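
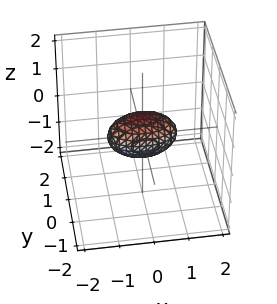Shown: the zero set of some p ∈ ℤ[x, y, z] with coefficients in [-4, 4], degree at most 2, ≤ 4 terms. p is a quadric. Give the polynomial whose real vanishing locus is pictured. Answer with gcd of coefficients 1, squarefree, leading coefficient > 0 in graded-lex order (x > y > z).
x^2 + 3*y^2 + 2*z^2 - 1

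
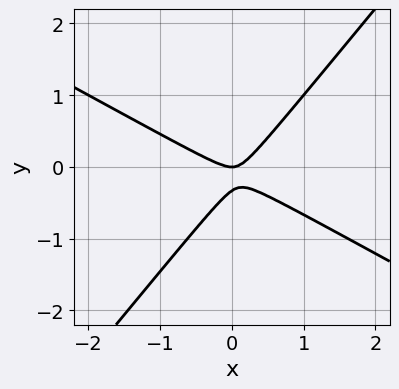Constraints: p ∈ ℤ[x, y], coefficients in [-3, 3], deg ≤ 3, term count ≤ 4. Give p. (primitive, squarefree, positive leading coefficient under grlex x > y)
2*x^2 + 2*x*y - 3*y^2 - y

1. Degree: a generic line meets the curve in up to 2 points, so deg p = 2.
2. Checking where it meets the axes: it meets the y-axis at y = 0 (among the integer gridlines); it meets the x-axis at x = 0 (among the integer gridlines).
3. Assembling these constraints gives the stated polynomial.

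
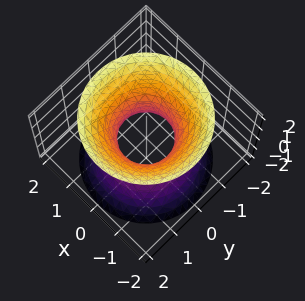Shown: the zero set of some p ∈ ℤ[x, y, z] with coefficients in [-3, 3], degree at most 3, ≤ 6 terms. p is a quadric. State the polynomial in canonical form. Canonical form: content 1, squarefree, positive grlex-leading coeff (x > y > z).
3*x^2 + 3*y^2 - 2*z^2 - 2

The degree is 2 — an hourglass — one-sheet hyperboloid; a quadric.
Symmetry: every cross-section ⟂ z is a circle, so x, y appear only via x² + y²; the z ↦ −z reflection is a symmetry, so z appears only in even powers.
From the visible intercepts: a circular section at z = 1 has radius between 1 and 2; the surface avoids every integer z-axis point in the box.
Together with the visible shape, these determine p as stated.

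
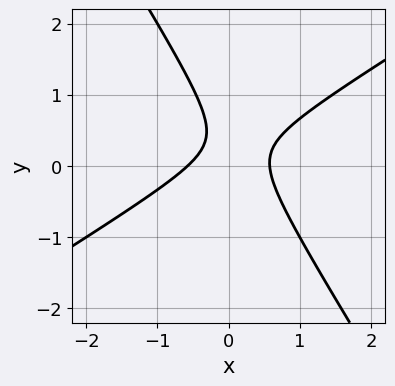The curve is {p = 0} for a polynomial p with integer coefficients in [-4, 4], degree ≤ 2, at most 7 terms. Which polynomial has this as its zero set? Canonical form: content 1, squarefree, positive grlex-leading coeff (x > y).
3*x^2 - 3*x*y - 3*y^2 + 2*y - 1

1. deg p = 2.
2. Reading off the gridlines: the curve avoids every integer y-axis point in the box.
3. Solving for integer coefficients yields p as stated.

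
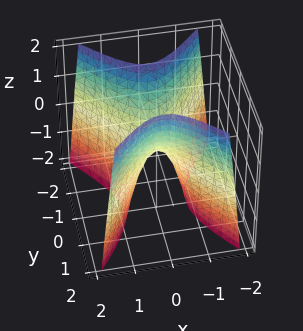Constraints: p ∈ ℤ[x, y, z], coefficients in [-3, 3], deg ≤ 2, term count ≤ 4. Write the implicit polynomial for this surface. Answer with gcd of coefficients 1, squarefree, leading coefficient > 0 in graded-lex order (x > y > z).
1. deg p = 2.
2. Symmetries: the x ↦ −x reflection is a symmetry, so x appears only in even powers; it's symmetric under y → −y, forcing even powers of y.
3. Observable constraints: it meets the x-axis at x = 0 (among the integer gridlines); it crosses the y-axis at the gridline y = 0; it crosses the z-axis at the gridline z = 0.
4. These observations pin down the coefficients.

3*x^2 - 2*y^2 + z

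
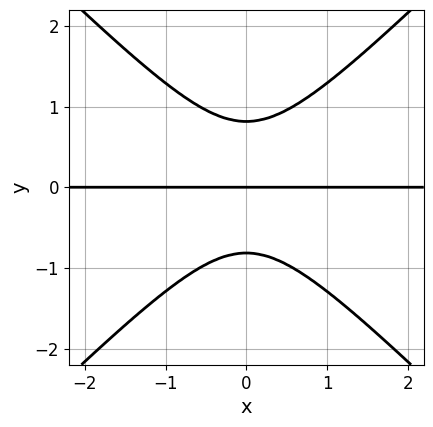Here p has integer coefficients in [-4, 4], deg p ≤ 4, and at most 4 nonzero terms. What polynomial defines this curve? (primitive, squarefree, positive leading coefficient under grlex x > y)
First, the degree is 3 — the shape is more complex than any degree-2 curve.
Then, symmetries: the x ↦ −x reflection is a symmetry, so x appears only in even powers.
Then, against the integer gridlines: the visible x-axis segment lies entirely on the curve; it meets the y-axis at y = 0 (among the integer gridlines).
Finally, these observations pin down the coefficients.

3*x^2*y - 3*y^3 + 2*y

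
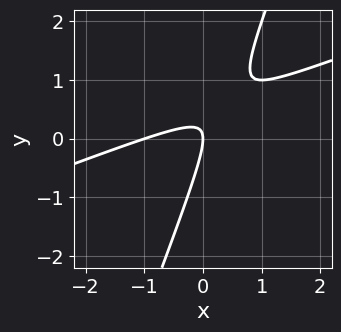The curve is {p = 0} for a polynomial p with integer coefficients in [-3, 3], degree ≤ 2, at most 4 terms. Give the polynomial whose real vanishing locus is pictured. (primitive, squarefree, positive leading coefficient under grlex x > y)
x^2 - 3*x*y + y^2 + x

First, deg p = 2. No degree-1 curve has this shape.
Next, checking where it meets the axes: among the integer gridlines, it crosses the x-axis at x ∈ {-1, 0}; it meets the y-axis at y = 0 (among the integer gridlines).
Finally, these observations pin down the coefficients.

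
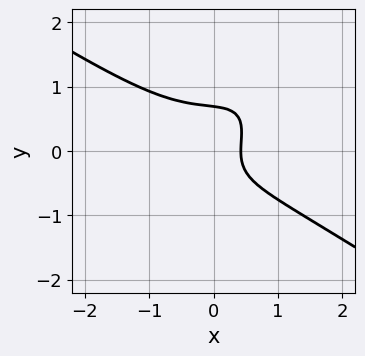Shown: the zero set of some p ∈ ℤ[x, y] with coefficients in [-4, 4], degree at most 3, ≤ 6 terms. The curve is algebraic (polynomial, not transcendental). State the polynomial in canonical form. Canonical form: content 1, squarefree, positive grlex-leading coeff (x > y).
Degree: a generic line meets the curve in up to 3 points, so deg p = 3.
Matching integer coefficients to the picture gives p.

2*x^3 - 3*x*y^2 + 3*y^3 + 2*x - 1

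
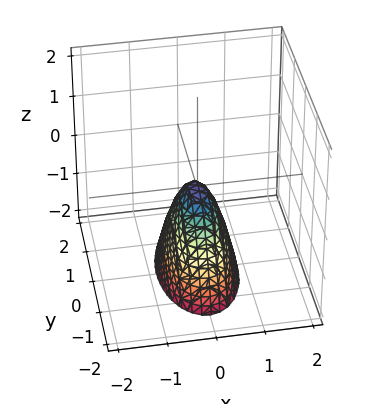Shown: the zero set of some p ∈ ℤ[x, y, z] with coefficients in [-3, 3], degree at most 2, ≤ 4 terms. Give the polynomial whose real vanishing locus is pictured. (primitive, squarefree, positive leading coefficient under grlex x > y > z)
3*x^2 + y^2 + z

First, degree: a paraboloid; a quadric, so deg p = 2.
Then, symmetries: mirror symmetry y ↦ −y ⇒ only even powers of y; the x ↦ −x reflection is a symmetry, so x appears only in even powers.
Next, from the axis intercepts and sections: it meets the x-axis at x = 0 (among the integer gridlines); one y-axis crossing is at y = 0; one z-axis crossing is at z = 0.
Finally, fitting integer coefficients to these (and the overall shape) gives p.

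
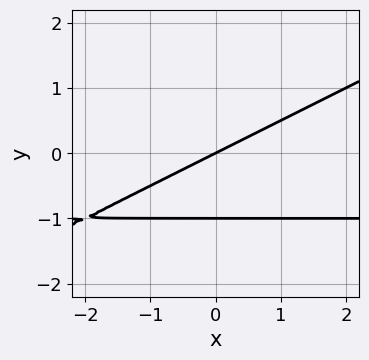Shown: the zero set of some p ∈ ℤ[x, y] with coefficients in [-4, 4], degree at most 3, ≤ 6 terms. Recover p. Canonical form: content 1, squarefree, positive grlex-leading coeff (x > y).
(a) The degree is 2 — the shape is more complex than any degree-1 curve.
(b) From the visible intercepts: among the integer gridlines, it crosses the y-axis at y ∈ {-1, 0}; it meets the x-axis at x = 0 (among the integer gridlines).
(c) Together with the visible shape, these determine p as stated.

x*y - 2*y^2 + x - 2*y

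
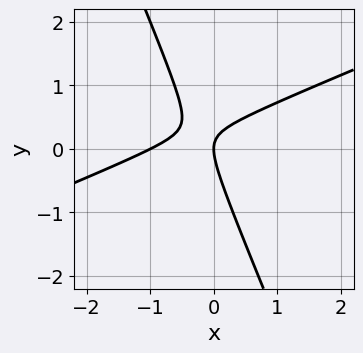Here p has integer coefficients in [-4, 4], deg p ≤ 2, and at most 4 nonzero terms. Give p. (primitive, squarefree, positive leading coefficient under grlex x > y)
1. Degree: a generic line meets the curve in up to 2 points, so deg p = 2.
2. Checking where it meets the axes: it meets the y-axis at y = 0 (among the integer gridlines); the x-axis gridline crossings are at x ∈ {-1, 0}.
3. Matching integer coefficients to the picture gives p.

x^2 - 2*x*y - y^2 + x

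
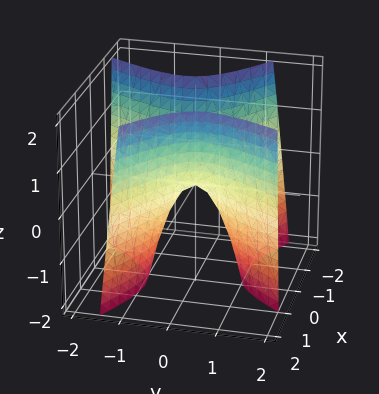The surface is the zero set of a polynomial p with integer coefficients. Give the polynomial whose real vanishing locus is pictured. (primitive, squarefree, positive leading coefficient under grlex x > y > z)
2*x^2 + 2*x*y - 2*y^2 - z

Degree: a generic line meets the surface in up to 2 points, so deg p = 2.
Reading off the gridlines: it crosses the z-axis at the gridline z = 0; one x-axis crossing is at x = 0.
Solving for integer coefficients yields p as stated.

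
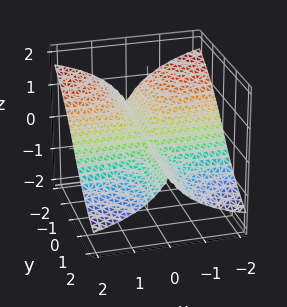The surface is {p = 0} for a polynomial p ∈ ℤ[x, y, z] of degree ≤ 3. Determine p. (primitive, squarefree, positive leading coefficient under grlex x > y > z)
The degree is 3 — no degree-2 surface has this shape.
Against the integer gridlines: every point of the x-axis in the box is on the surface; one z-axis crossing is at z = 0.
The integer polynomial consistent with all of this is the stated p. Check: (0, -1, 0) on the y-axis lies on the surface, and p(0, -1, 0) = 0. ✓

3*x^2*y + 3*x^2*z + 2*z^3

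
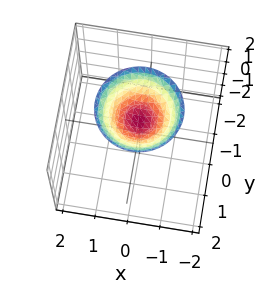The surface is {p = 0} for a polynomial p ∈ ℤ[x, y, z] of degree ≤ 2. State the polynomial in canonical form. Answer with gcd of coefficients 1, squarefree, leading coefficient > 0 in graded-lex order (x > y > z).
2*x^2 + 2*y^2 - 3*z + 3

1. deg p = 2.
2. Symmetry: the z-axis is an axis of rotation, so x and y enter only as x² + y².
3. Reading off the gridlines: it misses every integer gridline on the x-axis; it misses every integer gridline on the y-axis.
4. Matching integer coefficients to the picture gives p.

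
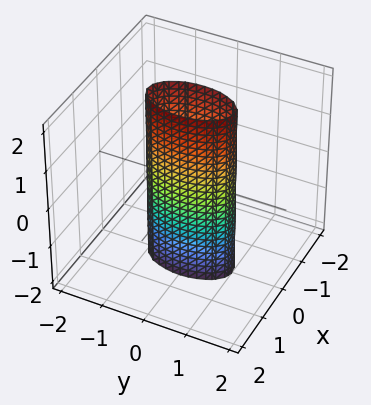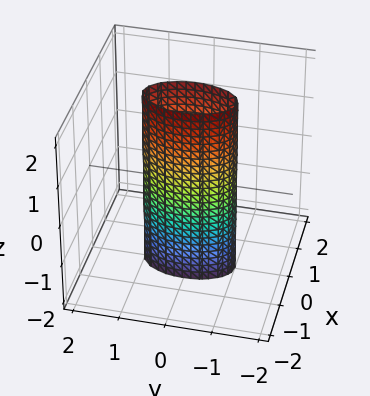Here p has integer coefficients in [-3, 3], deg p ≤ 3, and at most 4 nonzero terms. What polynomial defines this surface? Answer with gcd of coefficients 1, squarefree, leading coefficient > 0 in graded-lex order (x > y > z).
First, deg p = 2.
Next, symmetries: the z ↦ −z reflection is a symmetry, so z appears only in even powers; mirror symmetry x ↦ −x ⇒ only even powers of x; mirror symmetry y ↦ −y ⇒ only even powers of y.
Then, reading off the gridlines: the y-axis gridline crossings are at y ∈ {-1, 1}; the surface avoids every integer z-axis point in the box.
Finally, assembling these constraints gives the stated polynomial.

3*x^2 + y^2 - 1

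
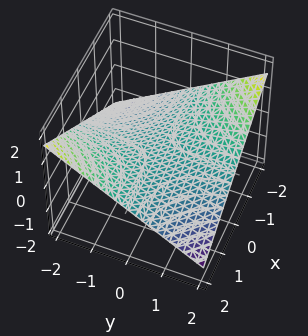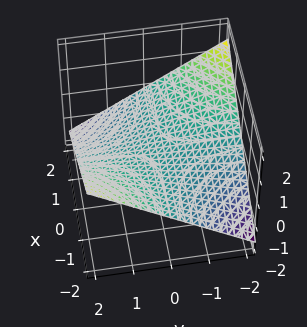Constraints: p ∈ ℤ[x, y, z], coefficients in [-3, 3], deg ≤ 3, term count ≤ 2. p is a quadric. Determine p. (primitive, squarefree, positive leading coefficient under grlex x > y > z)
1. Degree: a saddle surface; a quadric, so deg p = 2.
2. From the visible intercepts: it meets the z-axis at z = 0 (among the integer gridlines); every point of the y-axis in the box is on the surface; the visible x-axis segment lies entirely on the surface.
3. Assembling these constraints gives the stated polynomial.

x*y + 3*z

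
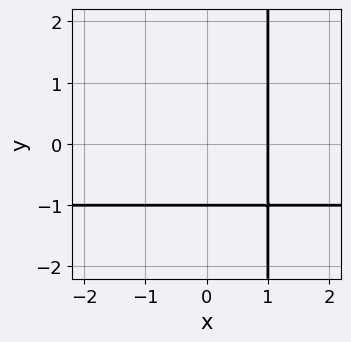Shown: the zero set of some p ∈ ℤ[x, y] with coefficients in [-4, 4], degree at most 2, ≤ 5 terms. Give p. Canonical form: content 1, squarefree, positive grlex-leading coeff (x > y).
x*y + x - y - 1

1. deg p = 2. The shape is more complex than any degree-1 curve.
2. From the axis intercepts and sections: it meets the y-axis at y = -1 (among the integer gridlines); it meets the x-axis at x = 1 (among the integer gridlines).
3. Fitting integer coefficients to these (and the overall shape) gives p.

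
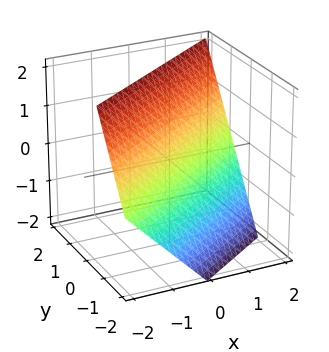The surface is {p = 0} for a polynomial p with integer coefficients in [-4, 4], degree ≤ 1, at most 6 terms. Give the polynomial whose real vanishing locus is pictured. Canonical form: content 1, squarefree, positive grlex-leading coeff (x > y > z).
(a) deg p = 1. The surface is flat (a plane).
(b) From the axis intercepts and sections: it meets the x-axis at x = 1 (among the integer gridlines); it crosses the z-axis at the gridline z = 1.
(c) Solving for integer coefficients yields p as stated.

2*x - 3*y + 2*z - 2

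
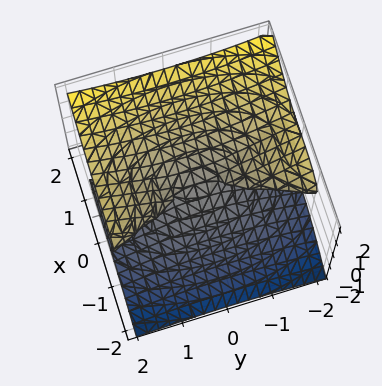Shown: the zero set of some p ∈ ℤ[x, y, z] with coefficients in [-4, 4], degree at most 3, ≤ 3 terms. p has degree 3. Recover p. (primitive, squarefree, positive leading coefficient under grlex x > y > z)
2*x^3 + y^2*z - 3*z^3

(a) The degree is 3 — no degree-2 surface has this shape.
(b) Against the integer gridlines: it meets the x-axis at x = 0 (among the integer gridlines); every point of the y-axis in the box is on the surface; it crosses the z-axis at the gridline z = 0.
(c) Matching integer coefficients to the picture gives p.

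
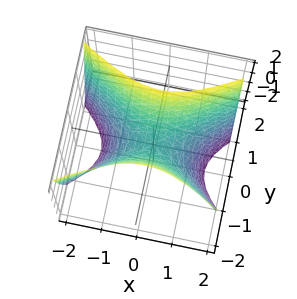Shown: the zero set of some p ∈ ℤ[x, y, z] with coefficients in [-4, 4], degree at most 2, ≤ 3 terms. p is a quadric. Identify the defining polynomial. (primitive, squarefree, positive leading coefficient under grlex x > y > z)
Degree: a saddle surface; a quadric, so deg p = 2.
Symmetries: the y ↦ −y reflection is a symmetry, so y appears only in even powers; it's symmetric under x → −x, forcing even powers of x.
From the visible intercepts: it crosses the x-axis at the gridline x = 0; one z-axis crossing is at z = 0.
Together with the visible shape, these determine p as stated.

x^2 - 2*y^2 + z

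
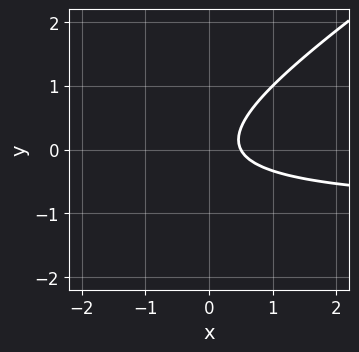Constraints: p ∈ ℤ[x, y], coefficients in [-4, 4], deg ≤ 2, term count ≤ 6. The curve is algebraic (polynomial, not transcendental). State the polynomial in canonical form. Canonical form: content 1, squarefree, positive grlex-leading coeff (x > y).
2*x*y - 3*y^2 + 2*x - 1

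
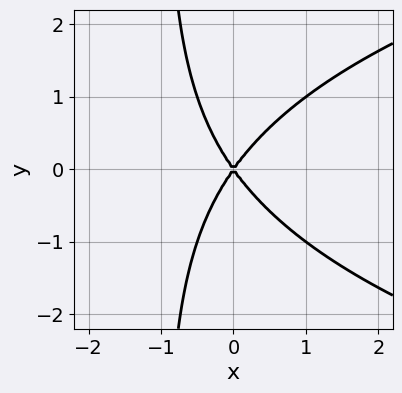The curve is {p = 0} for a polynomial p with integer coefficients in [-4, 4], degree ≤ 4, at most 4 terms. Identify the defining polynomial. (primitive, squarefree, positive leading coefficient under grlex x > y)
x*y^2 - 2*x^2 + y^2

Degree: a generic line meets the curve in up to 3 points, so deg p = 3.
Symmetries: the y ↦ −y reflection is a symmetry, so y appears only in even powers.
From the visible intercepts: it meets the x-axis at x = 0 (among the integer gridlines); it meets the y-axis at y = 0 (among the integer gridlines).
Together with the visible shape, these determine p as stated.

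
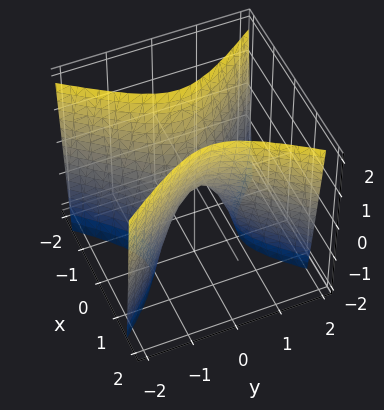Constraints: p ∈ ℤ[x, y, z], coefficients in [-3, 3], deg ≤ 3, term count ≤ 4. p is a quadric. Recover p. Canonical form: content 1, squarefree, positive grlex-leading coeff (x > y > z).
The degree is 2 — a hyperbolic paraboloid; a quadric.
Symmetries: mirror symmetry x ↦ −x ⇒ only even powers of x; mirror symmetry y ↦ −y ⇒ only even powers of y.
From the visible intercepts: it meets the z-axis at z = 0 (among the integer gridlines); it meets the x-axis at x = 0 (among the integer gridlines).
Assembling these constraints gives the stated polynomial.

3*x^2 - 2*y^2 - z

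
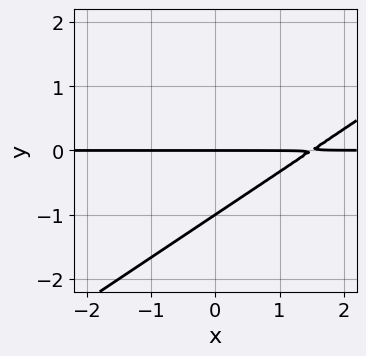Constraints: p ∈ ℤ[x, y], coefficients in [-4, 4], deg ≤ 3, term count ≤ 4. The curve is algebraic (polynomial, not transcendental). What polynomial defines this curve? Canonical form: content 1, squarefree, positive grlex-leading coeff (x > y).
2*x*y - 3*y^2 - 3*y

First, degree: a generic line meets the curve in up to 2 points, so deg p = 2.
Then, against the integer gridlines: the visible x-axis segment lies entirely on the curve; the y-axis gridline crossings are at y ∈ {-1, 0}.
Finally, solving for integer coefficients yields p as stated.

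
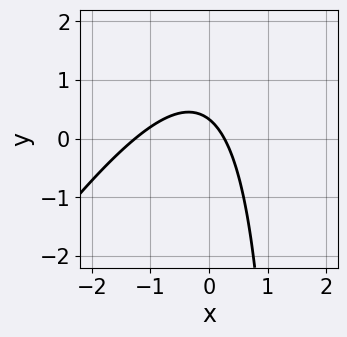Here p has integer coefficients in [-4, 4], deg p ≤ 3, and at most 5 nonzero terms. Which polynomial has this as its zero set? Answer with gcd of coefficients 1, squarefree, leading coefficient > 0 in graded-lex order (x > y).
3*x^2 - 2*x*y + 3*x + 3*y - 1

Degree: the shape is more complex than any degree-1 curve, so deg p = 2.
The integer polynomial consistent with all of this is the stated p.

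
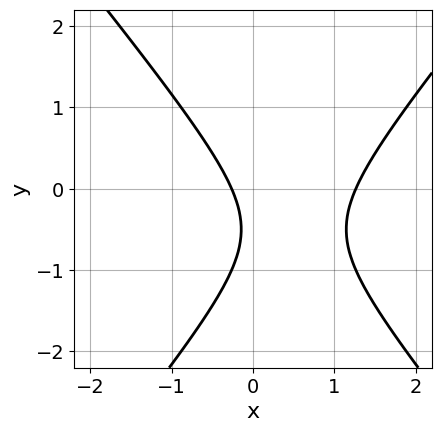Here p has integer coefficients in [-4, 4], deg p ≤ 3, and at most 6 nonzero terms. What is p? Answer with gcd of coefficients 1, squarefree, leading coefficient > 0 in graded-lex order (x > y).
3*x^2 - 2*y^2 - 3*x - 2*y - 1

1. deg p = 2. The shape is more complex than any degree-1 curve.
2. Observable constraints: the curve avoids every integer y-axis point in the box.
3. Solving for integer coefficients yields p as stated.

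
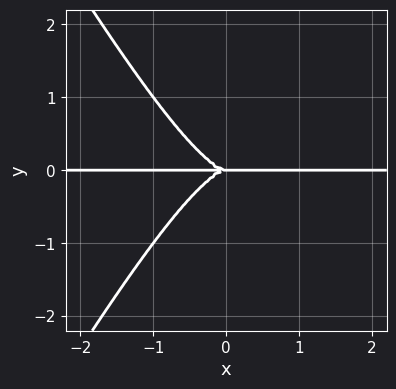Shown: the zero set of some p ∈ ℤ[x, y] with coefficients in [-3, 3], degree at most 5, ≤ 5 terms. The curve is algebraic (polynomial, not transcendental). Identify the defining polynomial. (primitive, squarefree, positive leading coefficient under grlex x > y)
3*x^3*y - x*y^3 + 2*y^3

(a) Degree: a generic line meets the curve in up to 4 points, so deg p = 4.
(b) From the axis intercepts and sections: every point of the x-axis in the box is on the curve; it crosses the y-axis at the gridline y = 0.
(c) These observations pin down the coefficients.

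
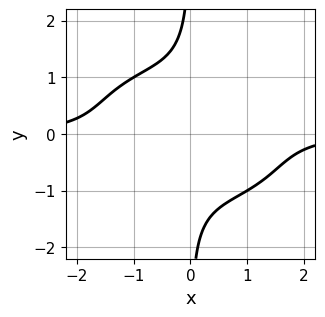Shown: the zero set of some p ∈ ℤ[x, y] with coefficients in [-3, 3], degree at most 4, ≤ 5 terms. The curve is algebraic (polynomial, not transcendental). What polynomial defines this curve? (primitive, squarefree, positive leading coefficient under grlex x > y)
1. deg p = 4.
2. From the visible intercepts: no x-intercept at any integer in the box; it misses every integer gridline on the y-axis.
3. Solving for integer coefficients yields p as stated.

x^3*y + x^2*y^2 + 2*x*y^3 + 2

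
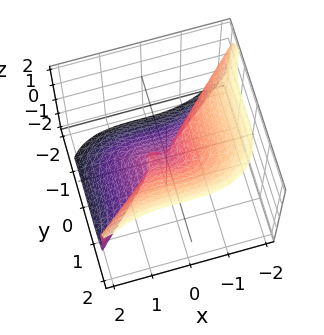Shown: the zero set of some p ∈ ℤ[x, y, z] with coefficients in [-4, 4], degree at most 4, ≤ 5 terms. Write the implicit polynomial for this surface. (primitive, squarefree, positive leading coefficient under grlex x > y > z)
First, the degree is 3 — the shape is more complex than any degree-2 surface.
Next, checking where it meets the axes: it meets the z-axis at z = 0 (among the integer gridlines); one x-axis crossing is at x = 0.
Finally, assembling these constraints gives the stated polynomial.

2*x^3 - 3*y^3 + 2*z^3 - x^2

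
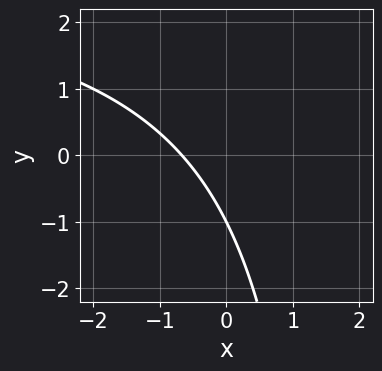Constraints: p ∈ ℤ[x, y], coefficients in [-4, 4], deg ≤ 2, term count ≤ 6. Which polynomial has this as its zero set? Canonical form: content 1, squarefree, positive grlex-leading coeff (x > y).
deg p = 2. No degree-1 curve has this shape.
From the visible intercepts: it meets the y-axis at y = -1 (among the integer gridlines).
Together with the visible shape, these determine p as stated.

x*y - 3*x - 2*y - 2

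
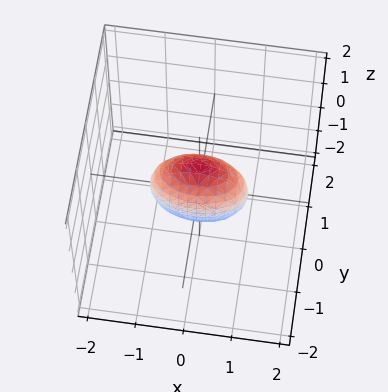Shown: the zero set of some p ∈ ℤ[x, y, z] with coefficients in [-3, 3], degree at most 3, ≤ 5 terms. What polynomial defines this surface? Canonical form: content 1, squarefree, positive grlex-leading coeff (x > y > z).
x^2 + 3*y^2 + z^2 - 1

First, the degree is 2 — bounded and convex; a quadric.
Next, symmetries: mirror symmetry x ↦ −x ⇒ only even powers of x; the y ↦ −y reflection is a symmetry, so y appears only in even powers; the z ↦ −z reflection is a symmetry, so z appears only in even powers.
Next, reading off the gridlines: the x-axis gridline crossings are at x ∈ {-1, 1}; the z-axis gridline crossings are at z ∈ {-1, 1}.
Finally, matching integer coefficients to the picture gives p.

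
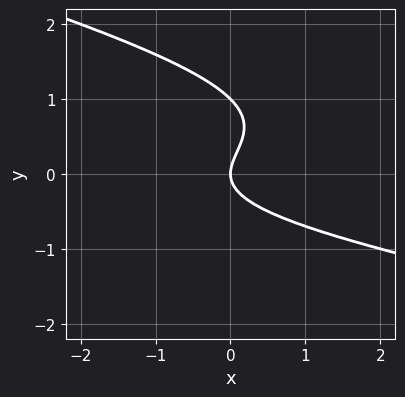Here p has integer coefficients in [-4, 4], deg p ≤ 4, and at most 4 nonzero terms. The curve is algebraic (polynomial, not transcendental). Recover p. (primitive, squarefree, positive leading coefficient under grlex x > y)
x*y^2 + 3*y^3 - 3*y^2 + 2*x

(a) The degree is 3 — the shape is more complex than any degree-2 curve.
(b) From the visible intercepts: the y-axis gridline crossings are at y ∈ {0, 1}; one x-axis crossing is at x = 0.
(c) Solving for integer coefficients yields p as stated.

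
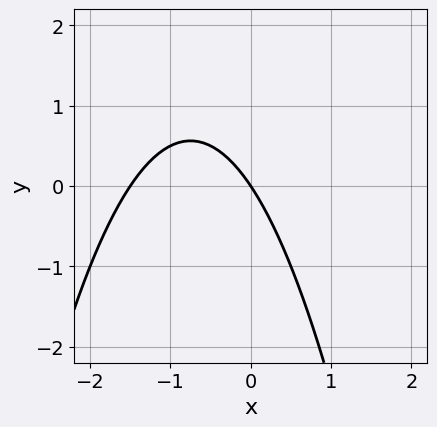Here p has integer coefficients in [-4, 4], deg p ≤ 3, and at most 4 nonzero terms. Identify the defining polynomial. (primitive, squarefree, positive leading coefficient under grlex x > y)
2*x^2 + 3*x + 2*y

1. Degree: a generic line meets the curve in up to 2 points, so deg p = 2.
2. Checking where it meets the axes: one x-axis crossing is at x = 0; one y-axis crossing is at y = 0.
3. Fitting integer coefficients to these (and the overall shape) gives p.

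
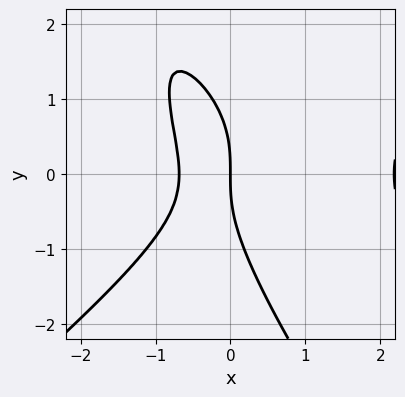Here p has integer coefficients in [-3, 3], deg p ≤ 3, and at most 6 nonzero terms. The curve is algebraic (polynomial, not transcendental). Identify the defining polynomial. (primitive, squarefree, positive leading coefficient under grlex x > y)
(a) The degree is 3 — no degree-2 curve has this shape.
(b) Observable constraints: one y-axis crossing is at y = 0; one x-axis crossing is at x = 0.
(c) Solving for integer coefficients yields p as stated.

2*x^3 - 2*x*y^2 - y^3 - 3*x^2 - 3*x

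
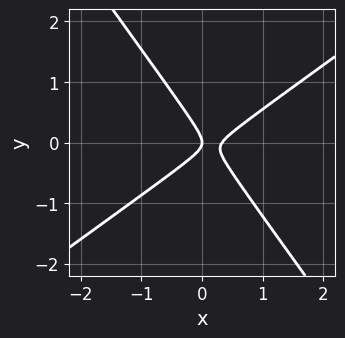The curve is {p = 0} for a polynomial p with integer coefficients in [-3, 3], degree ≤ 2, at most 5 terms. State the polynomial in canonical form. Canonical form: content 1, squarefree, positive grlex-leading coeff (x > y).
(a) The degree is 2 — no degree-1 curve has this shape.
(b) From the axis intercepts and sections: it meets the x-axis at x = 0 (among the integer gridlines); one y-axis crossing is at y = 0.
(c) Together with the visible shape, these determine p as stated.

3*x^2 - 2*x*y - 3*y^2 - x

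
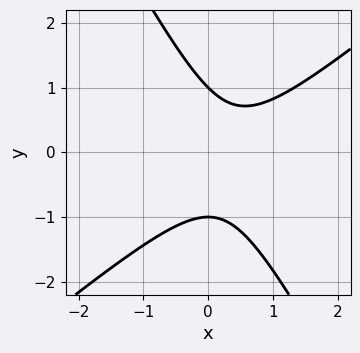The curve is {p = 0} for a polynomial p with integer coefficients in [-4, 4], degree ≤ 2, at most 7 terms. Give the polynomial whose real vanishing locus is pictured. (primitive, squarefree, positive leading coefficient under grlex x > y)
3*x^2 - 2*x*y - 2*y^2 - 2*x + 2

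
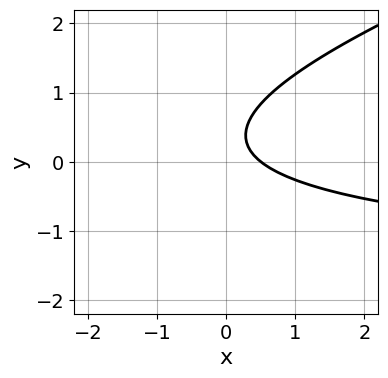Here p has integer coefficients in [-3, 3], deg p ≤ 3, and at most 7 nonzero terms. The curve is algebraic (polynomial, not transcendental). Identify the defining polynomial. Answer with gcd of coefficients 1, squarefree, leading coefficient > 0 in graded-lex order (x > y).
x*y - 3*y^2 + 2*x + 2*y - 1

1. Degree: no degree-1 curve has this shape, so deg p = 2.
2. From the axis intercepts and sections: it misses every integer gridline on the y-axis.
3. Together with the visible shape, these determine p as stated.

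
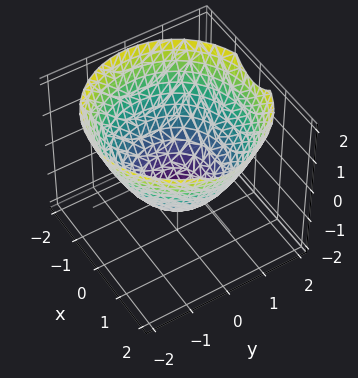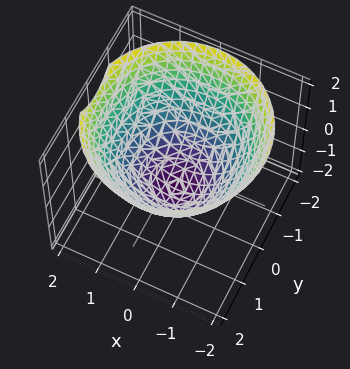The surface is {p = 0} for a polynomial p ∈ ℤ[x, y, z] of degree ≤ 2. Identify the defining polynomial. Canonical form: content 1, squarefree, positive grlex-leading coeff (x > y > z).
2*x^2 + 2*y^2 - 3*z - 3

(a) Degree: a generic line meets the surface in up to 2 points, so deg p = 2.
(b) Symmetries: rotational symmetry about the z-axis ⇒ p depends on x, y only through x² + y².
(c) Against the integer gridlines: a circular section at z = 1 has radius between 1 and 2; it meets the z-axis at z = -1 (among the integer gridlines).
(d) Putting this together gives p.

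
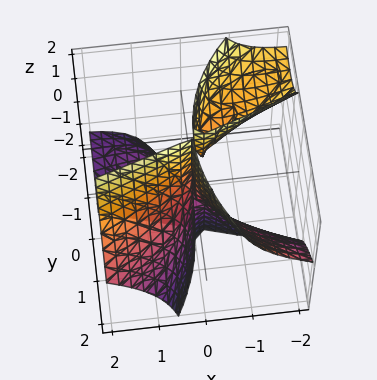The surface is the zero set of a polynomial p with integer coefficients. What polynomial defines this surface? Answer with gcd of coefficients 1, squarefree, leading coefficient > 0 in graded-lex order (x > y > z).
3*x*y*z + y^3 - 2*x^2

(a) The picture has 3 separate pieces.
(b) The degree is 3 — a generic line meets the surface in up to 3 points.
(c) Against the integer gridlines: it meets the y-axis at y = 0 (among the integer gridlines); it meets the x-axis at x = 0 (among the integer gridlines).
(d) Fitting integer coefficients to these (and the overall shape) gives p.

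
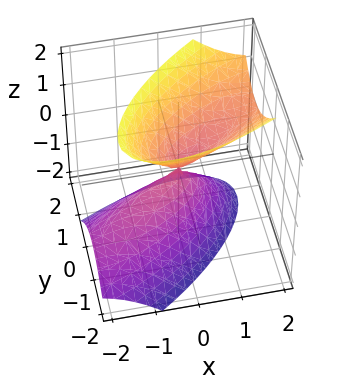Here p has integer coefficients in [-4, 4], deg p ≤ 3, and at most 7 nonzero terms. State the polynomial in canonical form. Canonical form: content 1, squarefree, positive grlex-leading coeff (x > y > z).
First, the degree is 2 — no degree-1 surface has this shape.
Next, observable constraints: it crosses the y-axis at the gridline y = 0; it meets the z-axis at z = 0 (among the integer gridlines); it crosses the x-axis at the gridline x = 0.
Finally, putting this together gives p.

x^2 - 2*x*y - x*z + 2*y^2 - z^2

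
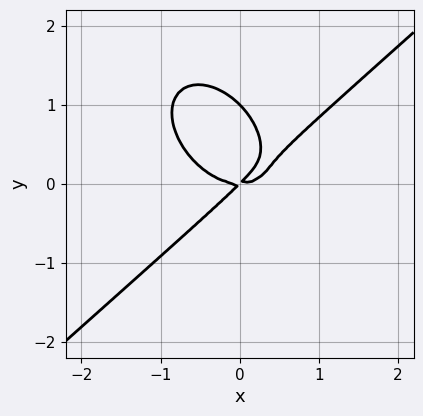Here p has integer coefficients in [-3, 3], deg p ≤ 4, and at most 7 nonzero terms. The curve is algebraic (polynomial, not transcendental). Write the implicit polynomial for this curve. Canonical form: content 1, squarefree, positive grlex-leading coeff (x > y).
The degree is 3 — the shape is more complex than any degree-2 curve.
Observable constraints: it crosses the x-axis at the gridline x = 0; the y-axis gridline crossings are at y ∈ {0, 1}.
These observations pin down the coefficients.

3*x^3 - x^2*y - 3*y^3 - 3*x*y + 3*y^2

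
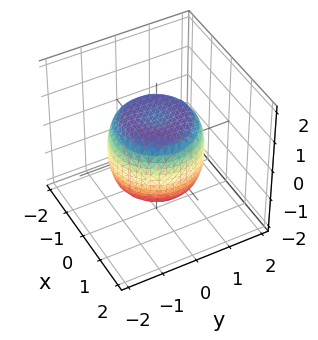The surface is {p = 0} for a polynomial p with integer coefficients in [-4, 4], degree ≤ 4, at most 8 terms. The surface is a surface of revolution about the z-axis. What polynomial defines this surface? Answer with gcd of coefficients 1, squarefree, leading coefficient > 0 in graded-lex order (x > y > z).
x^4 + 2*x^2*y^2 + y^4 - x^2 - y^2 + z^2 - 1

1. The degree is 4 — a generic line meets the surface in up to 4 points.
2. Symmetry: every cross-section ⟂ z is a circle, so x, y appear only via x² + y².
3. From the axis intercepts and sections: among the integer gridlines, it crosses the z-axis at z ∈ {-1, 1}; a circular section at z = 1 has radius exactly 1.
4. Assembling these constraints gives the stated polynomial.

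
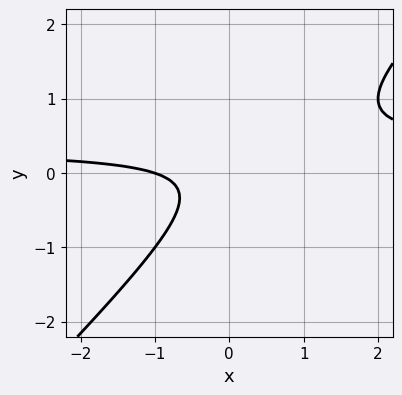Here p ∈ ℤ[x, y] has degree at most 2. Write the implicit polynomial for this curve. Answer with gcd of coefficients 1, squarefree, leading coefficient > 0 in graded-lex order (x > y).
3*x*y - 3*y^2 - x - 1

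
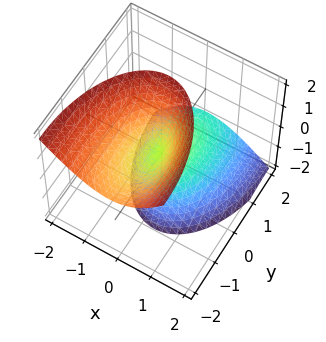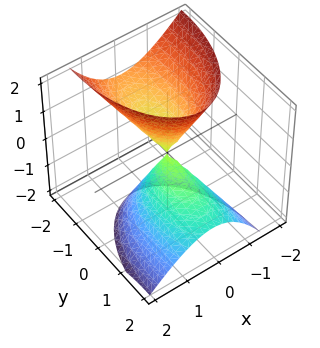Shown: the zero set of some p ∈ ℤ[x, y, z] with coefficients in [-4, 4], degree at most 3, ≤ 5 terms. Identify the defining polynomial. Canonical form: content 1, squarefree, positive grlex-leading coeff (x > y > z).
1. There are 2 components.
2. Degree: a generic line meets the surface in up to 2 points, so deg p = 2.
3. From the visible intercepts: it crosses the z-axis at the gridline z = 0; one y-axis crossing is at y = 0; one x-axis crossing is at x = 0.
4. Fitting integer coefficients to these (and the overall shape) gives p.

3*x^2 + x*z + y^2 + 2*y*z - z^2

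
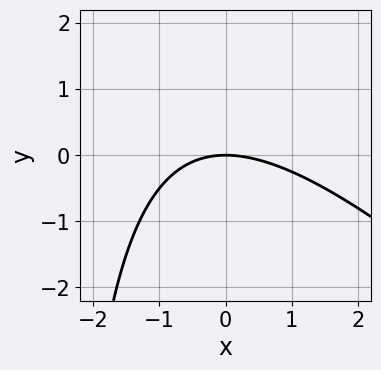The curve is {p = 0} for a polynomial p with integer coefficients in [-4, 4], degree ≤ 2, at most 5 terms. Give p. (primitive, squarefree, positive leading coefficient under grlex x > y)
x^2 + x*y + 3*y

First, the degree is 2 — the shape is more complex than any degree-1 curve.
Then, from the visible intercepts: it crosses the x-axis at the gridline x = 0; it crosses the y-axis at the gridline y = 0.
Finally, putting this together gives p.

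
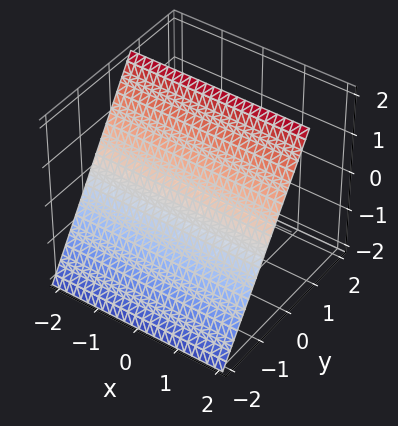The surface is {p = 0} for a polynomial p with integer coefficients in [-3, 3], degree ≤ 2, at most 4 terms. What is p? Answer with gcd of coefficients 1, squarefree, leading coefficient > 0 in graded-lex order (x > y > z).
(a) Degree: the surface is flat (a plane), so deg p = 1.
(b) From the visible intercepts: no x-intercept at any integer in the box; one z-axis crossing is at z = 1.
(c) Assembling these constraints gives the stated polynomial.

3*y - 2*z + 2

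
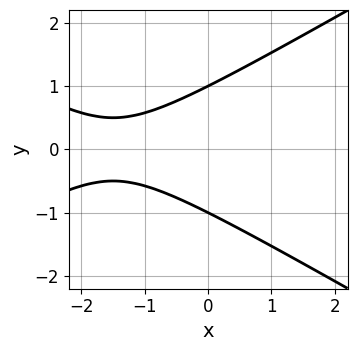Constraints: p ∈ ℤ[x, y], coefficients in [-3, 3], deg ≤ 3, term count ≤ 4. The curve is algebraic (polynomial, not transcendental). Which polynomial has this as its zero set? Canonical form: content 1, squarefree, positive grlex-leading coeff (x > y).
First, degree: a generic line meets the curve in up to 2 points, so deg p = 2.
Next, symmetries: the y ↦ −y reflection is a symmetry, so y appears only in even powers.
Then, from the visible intercepts: the y-axis gridline crossings are at y ∈ {-1, 1}; the curve avoids every integer x-axis point in the box.
Finally, together with the visible shape, these determine p as stated.

x^2 - 3*y^2 + 3*x + 3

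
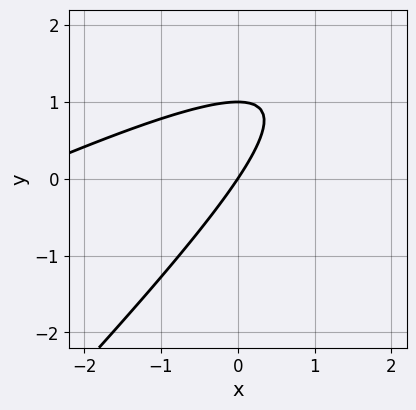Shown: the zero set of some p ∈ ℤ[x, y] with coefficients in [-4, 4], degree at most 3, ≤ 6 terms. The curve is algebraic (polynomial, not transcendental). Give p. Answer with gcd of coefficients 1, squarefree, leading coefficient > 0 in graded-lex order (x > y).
1. Degree: no degree-1 curve has this shape, so deg p = 2.
2. From the axis intercepts and sections: it crosses the x-axis at the gridline x = 0; among the integer gridlines, it crosses the y-axis at y ∈ {0, 1}.
3. Fitting integer coefficients to these (and the overall shape) gives p.

x^2 - 3*x*y + 2*y^2 + 3*x - 2*y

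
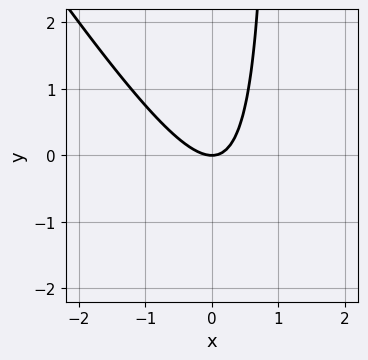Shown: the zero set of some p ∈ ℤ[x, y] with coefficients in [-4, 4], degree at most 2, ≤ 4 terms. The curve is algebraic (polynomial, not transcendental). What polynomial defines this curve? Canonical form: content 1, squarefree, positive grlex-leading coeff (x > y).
3*x^2 + 2*x*y - 2*y

1. Degree: the shape is more complex than any degree-1 curve, so deg p = 2.
2. From the axis intercepts and sections: one x-axis crossing is at x = 0; it crosses the y-axis at the gridline y = 0.
3. Together with the visible shape, these determine p as stated.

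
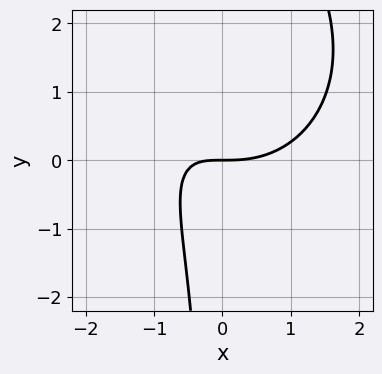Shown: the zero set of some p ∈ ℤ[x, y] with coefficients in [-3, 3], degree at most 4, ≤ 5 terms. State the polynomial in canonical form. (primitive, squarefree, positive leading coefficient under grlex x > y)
x^3 + x*y^2 - 2*x*y - 2*y

1. The degree is 3 — the shape is more complex than any degree-2 curve.
2. Checking where it meets the axes: it crosses the x-axis at the gridline x = 0; it crosses the y-axis at the gridline y = 0.
3. The integer polynomial consistent with all of this is the stated p.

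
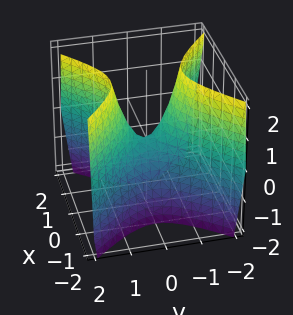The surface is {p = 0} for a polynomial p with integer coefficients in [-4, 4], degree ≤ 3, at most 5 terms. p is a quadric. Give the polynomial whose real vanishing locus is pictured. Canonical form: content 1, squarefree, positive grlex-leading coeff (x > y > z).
Degree: a saddle surface; a quadric, so deg p = 2.
Symmetries: it's symmetric under x → −x, forcing even powers of x; it's symmetric under y → −y, forcing even powers of y.
From the visible intercepts: it meets the z-axis at z = 0 (among the integer gridlines); one x-axis crossing is at x = 0; it crosses the y-axis at the gridline y = 0.
The integer polynomial consistent with all of this is the stated p.

2*x^2 - 2*y^2 + z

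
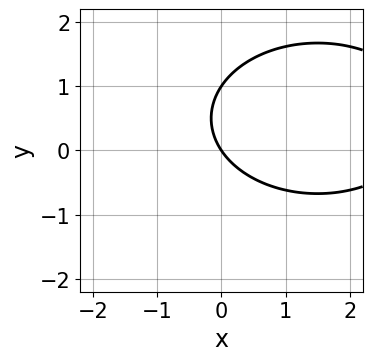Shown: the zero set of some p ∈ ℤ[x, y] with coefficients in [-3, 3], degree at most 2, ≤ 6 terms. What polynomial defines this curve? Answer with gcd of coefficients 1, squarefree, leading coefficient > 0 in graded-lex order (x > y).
x^2 + 2*y^2 - 3*x - 2*y

1. Degree: a generic line meets the curve in up to 2 points, so deg p = 2.
2. From the axis intercepts and sections: the y-axis gridline crossings are at y ∈ {0, 1}; it crosses the x-axis at the gridline x = 0.
3. Matching integer coefficients to the picture gives p.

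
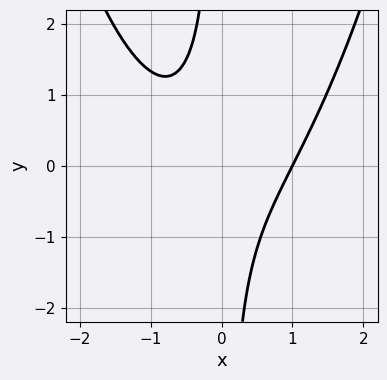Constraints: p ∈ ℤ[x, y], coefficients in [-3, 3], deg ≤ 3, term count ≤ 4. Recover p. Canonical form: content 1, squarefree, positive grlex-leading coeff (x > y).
2*x^3 - 3*x*y - 2

(a) The degree is 3 — no degree-2 curve has this shape.
(b) Checking where it meets the axes: no y-intercept at any integer in the box; one x-axis crossing is at x = 1.
(c) Matching integer coefficients to the picture gives p.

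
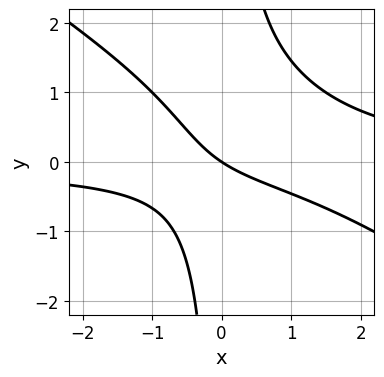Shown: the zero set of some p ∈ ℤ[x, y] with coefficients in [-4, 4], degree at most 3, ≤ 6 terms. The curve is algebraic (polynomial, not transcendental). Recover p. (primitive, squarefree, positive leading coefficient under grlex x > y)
2*x^2*y + 3*x*y^2 - 2*x*y - 2*x - 3*y

First, deg p = 3. The shape is more complex than any degree-2 curve.
Then, against the integer gridlines: one x-axis crossing is at x = 0; one y-axis crossing is at y = 0.
Finally, solving for integer coefficients yields p as stated.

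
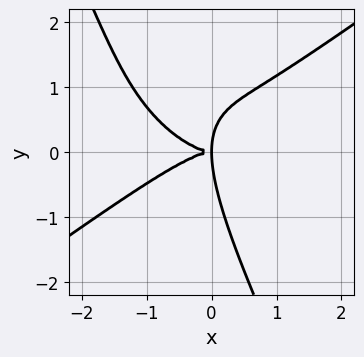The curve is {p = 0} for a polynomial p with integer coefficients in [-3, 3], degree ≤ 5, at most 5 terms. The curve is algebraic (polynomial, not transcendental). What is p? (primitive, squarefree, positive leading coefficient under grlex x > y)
deg p = 4. The shape is more complex than any degree-3 curve.
From the axis intercepts and sections: it meets the y-axis at y = 0 (among the integer gridlines); it crosses the x-axis at the gridline x = 0.
Matching integer coefficients to the picture gives p.

x^4 - 2*x*y^3 - y^4 + 3*x*y^2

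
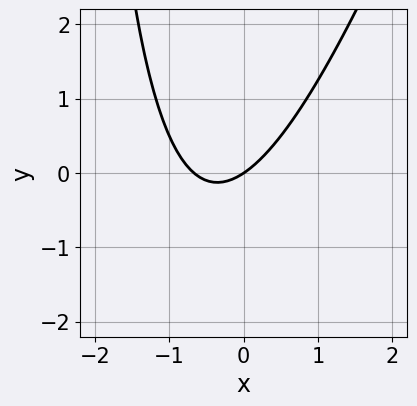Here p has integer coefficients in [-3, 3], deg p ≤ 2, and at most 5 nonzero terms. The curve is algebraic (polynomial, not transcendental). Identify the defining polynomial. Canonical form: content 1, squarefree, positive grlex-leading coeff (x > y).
3*x^2 - x*y + 2*x - 3*y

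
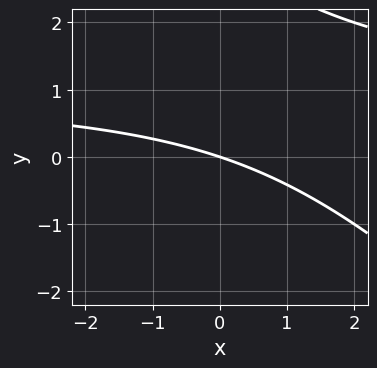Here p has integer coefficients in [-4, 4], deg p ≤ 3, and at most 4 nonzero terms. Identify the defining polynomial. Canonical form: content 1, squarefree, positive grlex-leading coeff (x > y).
1. deg p = 2.
2. From the visible intercepts: one y-axis crossing is at y = 0; it meets the x-axis at x = 0 (among the integer gridlines).
3. Matching integer coefficients to the picture gives p.

x*y + y^2 - x - 3*y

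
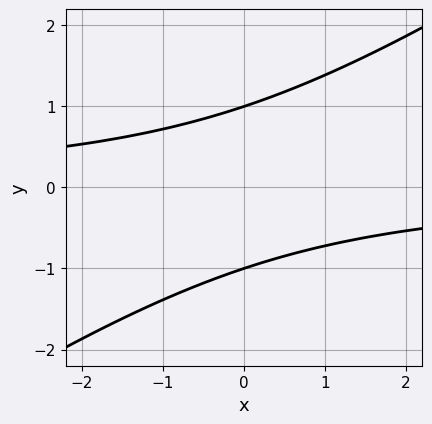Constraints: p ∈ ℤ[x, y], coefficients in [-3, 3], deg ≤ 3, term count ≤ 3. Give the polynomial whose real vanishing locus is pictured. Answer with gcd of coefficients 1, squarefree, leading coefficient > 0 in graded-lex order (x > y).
(a) The degree is 2 — no degree-1 curve has this shape.
(b) From the axis intercepts and sections: the curve avoids every integer x-axis point in the box; among the integer gridlines, it crosses the y-axis at y ∈ {-1, 1}.
(c) The integer polynomial consistent with all of this is the stated p.

2*x*y - 3*y^2 + 3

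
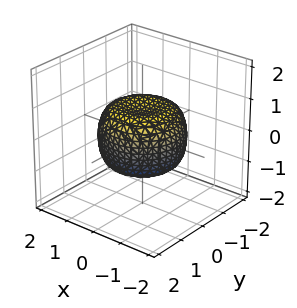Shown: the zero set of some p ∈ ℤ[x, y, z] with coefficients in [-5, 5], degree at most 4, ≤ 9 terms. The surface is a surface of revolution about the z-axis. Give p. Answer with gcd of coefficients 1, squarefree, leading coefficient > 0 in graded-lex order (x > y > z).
2*x^4 + 4*x^2*y^2 + 2*y^4 - 2*x^2 - 2*y^2 + 3*z^2 - 2

(a) Degree: a generic line meets the surface in up to 4 points, so deg p = 4.
(b) Symmetries: rotational symmetry about the z-axis ⇒ p depends on x, y only through x² + y².
(c) Checking where it meets the axes: a circular section at z = 0 has radius between 1 and 2.
(d) Assembling these constraints gives the stated polynomial.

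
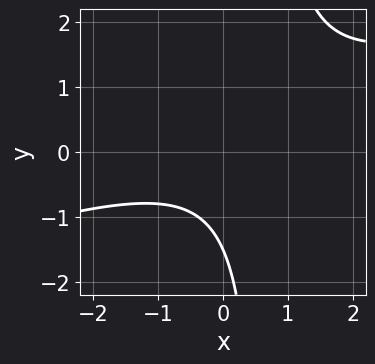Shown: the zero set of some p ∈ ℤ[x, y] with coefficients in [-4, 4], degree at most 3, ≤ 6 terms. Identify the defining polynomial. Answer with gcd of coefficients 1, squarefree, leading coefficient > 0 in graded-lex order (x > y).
x^2 - 3*x*y + 2*y + 3

(a) Degree: no degree-1 curve has this shape, so deg p = 2.
(b) From the visible intercepts: the curve avoids every integer x-axis point in the box.
(c) Matching integer coefficients to the picture gives p.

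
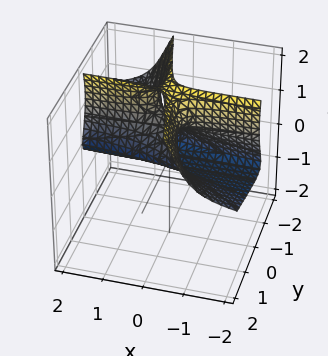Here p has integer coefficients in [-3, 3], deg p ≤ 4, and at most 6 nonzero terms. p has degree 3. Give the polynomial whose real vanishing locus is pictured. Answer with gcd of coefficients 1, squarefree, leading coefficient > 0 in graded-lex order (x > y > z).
2*x*y*z - z^3 + y^2 + 3*z^2 - 2*z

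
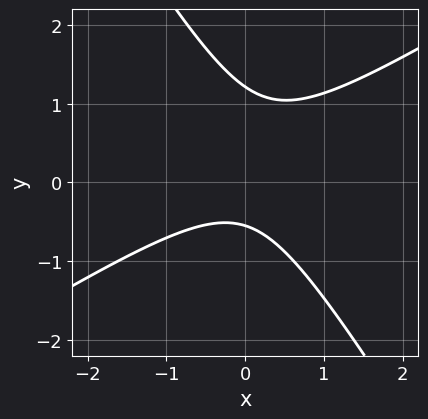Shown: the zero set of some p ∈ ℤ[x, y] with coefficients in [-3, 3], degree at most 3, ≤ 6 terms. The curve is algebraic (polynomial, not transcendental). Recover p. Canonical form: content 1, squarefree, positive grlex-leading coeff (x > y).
3*x^2 - 3*x*y - 3*y^2 + 2*y + 2

1. Degree: no degree-1 curve has this shape, so deg p = 2.
2. Checking where it meets the axes: no x-intercept at any integer in the box.
3. Solving for integer coefficients yields p as stated.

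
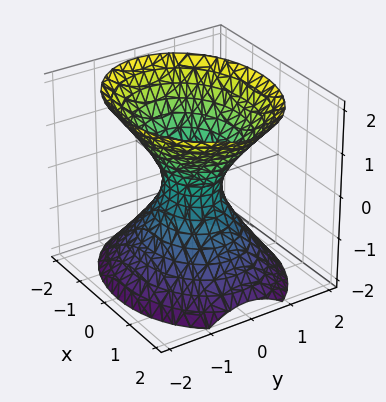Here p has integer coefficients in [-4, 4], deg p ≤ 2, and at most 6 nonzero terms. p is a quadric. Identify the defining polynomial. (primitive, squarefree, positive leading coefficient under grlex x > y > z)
2*x^2 + 3*y^2 - 2*z^2 - 1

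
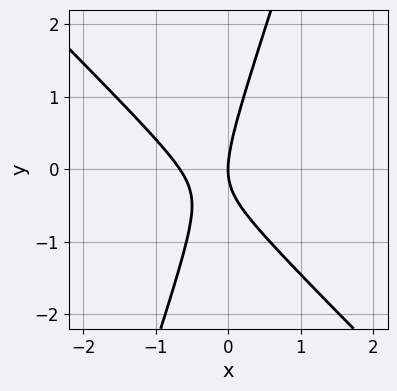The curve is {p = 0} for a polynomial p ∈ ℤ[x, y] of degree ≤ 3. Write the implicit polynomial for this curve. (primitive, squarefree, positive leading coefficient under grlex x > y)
3*x^2 + 2*x*y - y^2 + 2*x

First, degree: a generic line meets the curve in up to 2 points, so deg p = 2.
Then, from the visible intercepts: it meets the x-axis at x = 0 (among the integer gridlines); it meets the y-axis at y = 0 (among the integer gridlines).
Finally, the integer polynomial consistent with all of this is the stated p.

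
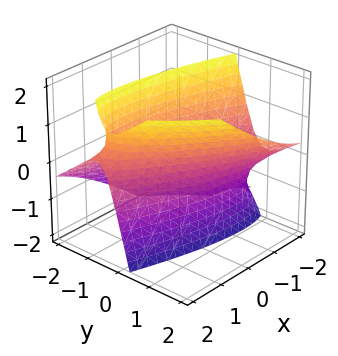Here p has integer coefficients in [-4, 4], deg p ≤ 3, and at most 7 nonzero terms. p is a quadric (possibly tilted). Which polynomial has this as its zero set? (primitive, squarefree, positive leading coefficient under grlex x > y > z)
x^2 + 3*x*y + 3*y^2 - 3*y*z - z^2 - 2

1. deg p = 2.
2. Reading off the gridlines: no z-intercept at any integer in the box.
3. Solving for integer coefficients yields p as stated.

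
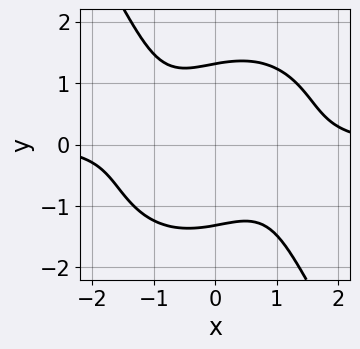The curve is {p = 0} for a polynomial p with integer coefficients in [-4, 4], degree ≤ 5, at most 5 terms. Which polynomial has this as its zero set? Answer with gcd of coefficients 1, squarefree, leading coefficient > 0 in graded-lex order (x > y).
(a) deg p = 4.
(b) Checking where it meets the axes: it misses every integer gridline on the x-axis.
(c) These observations pin down the coefficients.

2*x^3*y + x*y^3 + y^4 - 3*x*y - 3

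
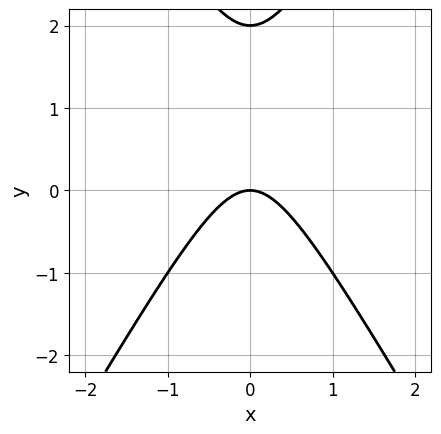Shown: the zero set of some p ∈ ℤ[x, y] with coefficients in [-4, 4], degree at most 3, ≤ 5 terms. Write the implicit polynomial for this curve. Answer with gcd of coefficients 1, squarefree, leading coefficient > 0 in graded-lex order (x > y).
First, deg p = 2. No degree-1 curve has this shape.
Next, symmetries: mirror symmetry x ↦ −x ⇒ only even powers of x.
Next, from the axis intercepts and sections: the y-axis gridline crossings are at y ∈ {0, 2}; it meets the x-axis at x = 0 (among the integer gridlines).
Finally, putting this together gives p.

3*x^2 - y^2 + 2*y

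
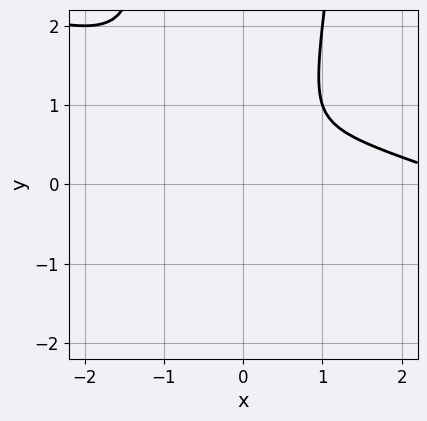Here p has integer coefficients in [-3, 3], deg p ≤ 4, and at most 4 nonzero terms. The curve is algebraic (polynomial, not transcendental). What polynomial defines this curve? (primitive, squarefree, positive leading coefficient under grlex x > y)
x^3 + 3*x^2*y - 3*x^2 - y^2

(a) The degree is 3 — a generic line meets the curve in up to 3 points.
(b) The integer polynomial consistent with all of this is the stated p.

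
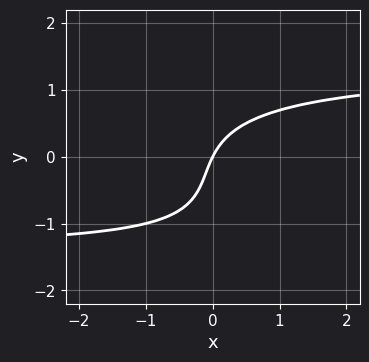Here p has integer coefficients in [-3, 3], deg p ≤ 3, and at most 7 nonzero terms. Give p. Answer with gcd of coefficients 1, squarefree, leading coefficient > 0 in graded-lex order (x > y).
(a) The degree is 3 — no degree-2 curve has this shape.
(b) From the visible intercepts: one y-axis crossing is at y = 0; it crosses the x-axis at the gridline x = 0.
(c) Fitting integer coefficients to these (and the overall shape) gives p.

x*y^2 + y^3 + y^2 - 2*x + y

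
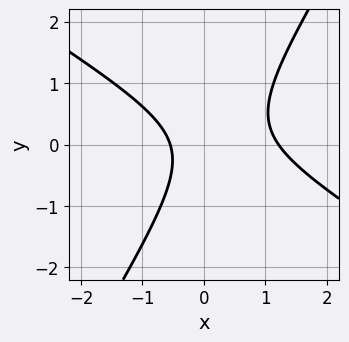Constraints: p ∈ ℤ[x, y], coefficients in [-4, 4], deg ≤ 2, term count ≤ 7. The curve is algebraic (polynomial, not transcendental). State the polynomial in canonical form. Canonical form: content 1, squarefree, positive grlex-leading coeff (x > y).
(a) deg p = 2. A generic line meets the curve in up to 2 points.
(b) Checking where it meets the axes: no y-intercept at any integer in the box.
(c) Assembling these constraints gives the stated polynomial.

3*x^2 + 3*x*y - 3*y^2 - 2*x - 2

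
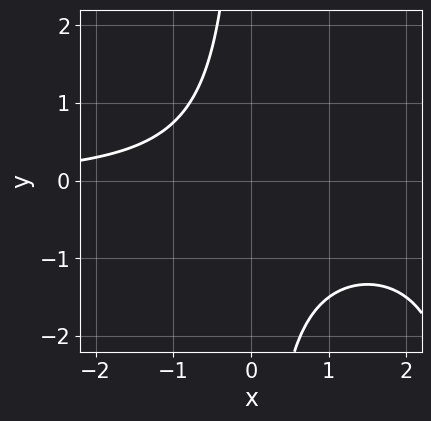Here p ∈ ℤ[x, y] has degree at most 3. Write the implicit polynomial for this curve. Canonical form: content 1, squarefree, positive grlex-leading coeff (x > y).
First, the degree is 3 — no degree-2 curve has this shape.
Next, reading off the gridlines: no y-intercept at any integer in the box; it misses every integer gridline on the x-axis.
Finally, assembling these constraints gives the stated polynomial.

x^2*y - 3*x*y - 3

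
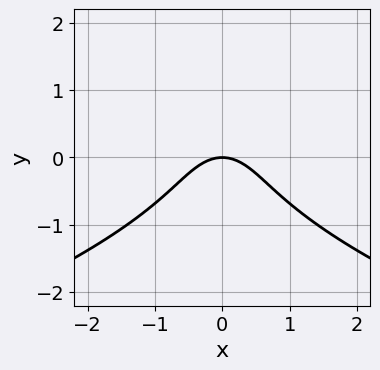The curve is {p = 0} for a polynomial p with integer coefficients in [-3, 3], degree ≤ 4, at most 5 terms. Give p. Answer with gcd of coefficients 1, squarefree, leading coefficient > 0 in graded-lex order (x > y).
y^3 + x^2 + y

(a) Degree: a generic line meets the curve in up to 3 points, so deg p = 3.
(b) Symmetries: mirror symmetry x ↦ −x ⇒ only even powers of x.
(c) From the axis intercepts and sections: it crosses the y-axis at the gridline y = 0; one x-axis crossing is at x = 0.
(d) These observations pin down the coefficients.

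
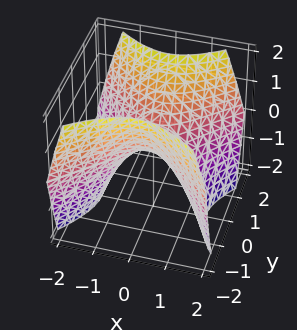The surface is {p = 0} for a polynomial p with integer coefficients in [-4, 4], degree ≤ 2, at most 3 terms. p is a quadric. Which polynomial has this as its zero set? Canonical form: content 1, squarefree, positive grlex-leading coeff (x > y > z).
First, degree: a saddle surface; a quadric, so deg p = 2.
Next, symmetries: it's symmetric under x → −x, forcing even powers of x; the y ↦ −y reflection is a symmetry, so y appears only in even powers.
Next, from the visible intercepts: it crosses the x-axis at the gridline x = 0; it meets the z-axis at z = 0 (among the integer gridlines).
Finally, the integer polynomial consistent with all of this is the stated p.

x^2 - y^2 + z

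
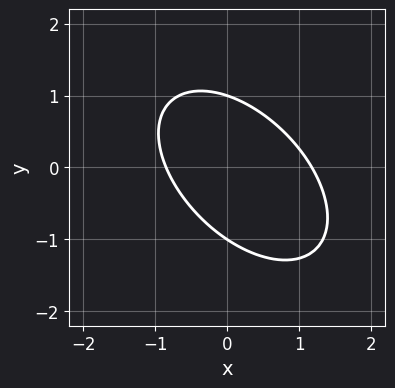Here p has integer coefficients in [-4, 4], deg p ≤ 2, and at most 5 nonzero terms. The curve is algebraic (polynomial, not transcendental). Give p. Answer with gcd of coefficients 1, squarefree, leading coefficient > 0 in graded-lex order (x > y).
3*x^2 + 3*x*y + 3*y^2 - x - 3

(a) deg p = 2.
(b) From the axis intercepts and sections: the y-axis gridline crossings are at y ∈ {-1, 1}.
(c) Fitting integer coefficients to these (and the overall shape) gives p.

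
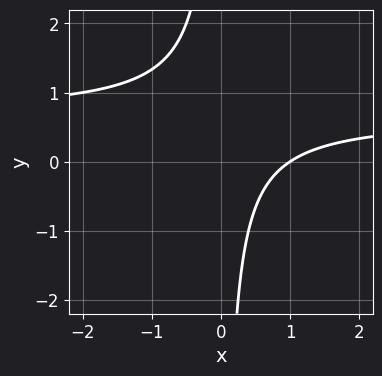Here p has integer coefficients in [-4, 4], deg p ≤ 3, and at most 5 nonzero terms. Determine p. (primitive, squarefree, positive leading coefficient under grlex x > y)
The degree is 2 — no degree-1 curve has this shape.
Against the integer gridlines: it crosses the x-axis at the gridline x = 1; the curve avoids every integer y-axis point in the box.
Assembling these constraints gives the stated polynomial.

3*x*y - 2*x + 2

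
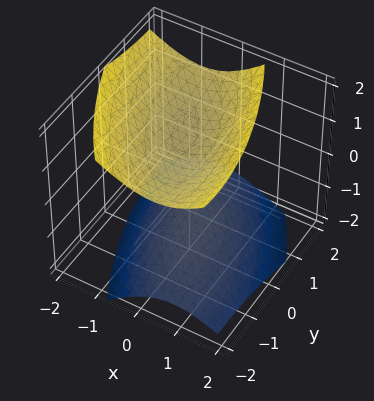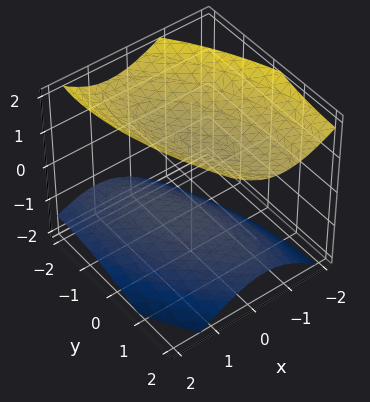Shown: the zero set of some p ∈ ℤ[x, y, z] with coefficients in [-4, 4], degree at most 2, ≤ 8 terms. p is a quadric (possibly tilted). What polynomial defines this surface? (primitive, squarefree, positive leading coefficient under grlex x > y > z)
3*x^2 + 2*x*y + x*z + y^2 - 3*z^2 + 3

(a) The picture has 2 separate pieces. Treating them together as one polynomial.
(b) deg p = 2. The shape is more complex than any degree-1 surface.
(c) Checking where it meets the axes: the z-axis gridline crossings are at z ∈ {-1, 1}; no y-intercept at any integer in the box; no x-intercept at any integer in the box.
(d) Matching integer coefficients to the picture gives p.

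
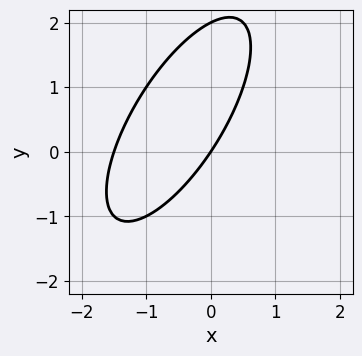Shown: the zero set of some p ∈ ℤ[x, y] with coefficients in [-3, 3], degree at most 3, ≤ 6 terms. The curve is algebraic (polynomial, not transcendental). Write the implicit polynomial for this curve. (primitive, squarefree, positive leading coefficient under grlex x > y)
First, degree: no degree-1 curve has this shape, so deg p = 2.
Then, reading off the gridlines: among the integer gridlines, it crosses the y-axis at y ∈ {0, 2}; one x-axis crossing is at x = 0.
Finally, these observations pin down the coefficients.

2*x^2 - 2*x*y + y^2 + 3*x - 2*y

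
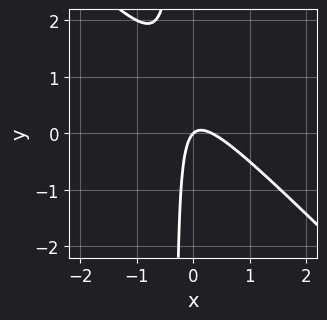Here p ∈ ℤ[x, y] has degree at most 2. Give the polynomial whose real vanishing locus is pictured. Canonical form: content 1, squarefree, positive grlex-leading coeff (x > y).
The degree is 2 — no degree-1 curve has this shape.
Reading off the gridlines: one x-axis crossing is at x = 0; it crosses the y-axis at the gridline y = 0.
The integer polynomial consistent with all of this is the stated p.

3*x^2 + 3*x*y - x + y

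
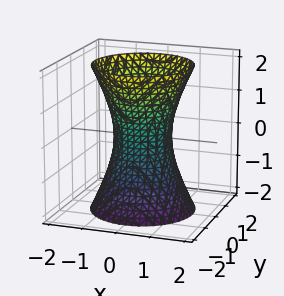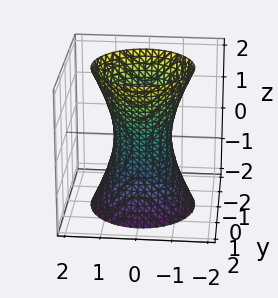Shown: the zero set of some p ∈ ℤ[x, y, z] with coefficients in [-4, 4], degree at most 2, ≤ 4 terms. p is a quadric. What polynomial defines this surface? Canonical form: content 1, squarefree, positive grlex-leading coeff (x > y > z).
1. deg p = 2. An hourglass — one-sheet hyperboloid; a quadric.
2. Symmetries: rotational symmetry about the z-axis ⇒ p depends on x, y only through x² + y²; it's symmetric under z → −z, forcing even powers of z.
3. Reading off the gridlines: the surface avoids every integer z-axis point in the box; a circular section at z = 0 has radius between 0 and 1.
4. Solving for integer coefficients yields p as stated.

3*x^2 + 3*y^2 - z^2 - 2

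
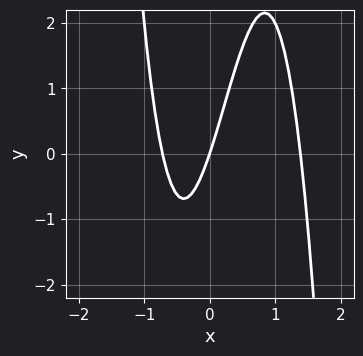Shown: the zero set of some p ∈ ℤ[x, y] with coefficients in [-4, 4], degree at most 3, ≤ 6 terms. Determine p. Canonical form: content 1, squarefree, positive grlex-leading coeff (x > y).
First, degree: a generic line meets the curve in up to 3 points, so deg p = 3.
Then, observable constraints: it meets the x-axis at x = 0 (among the integer gridlines); it meets the y-axis at y = 0 (among the integer gridlines).
Finally, fitting integer coefficients to these (and the overall shape) gives p.

3*x^3 - 2*x^2 - 3*x + y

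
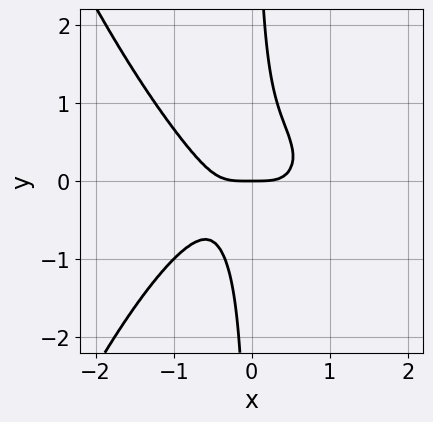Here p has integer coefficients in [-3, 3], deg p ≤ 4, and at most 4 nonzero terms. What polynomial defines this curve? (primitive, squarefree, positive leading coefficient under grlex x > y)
2*x^4 + 3*x*y^2 - y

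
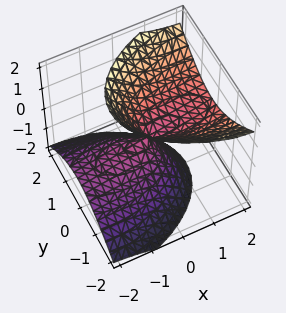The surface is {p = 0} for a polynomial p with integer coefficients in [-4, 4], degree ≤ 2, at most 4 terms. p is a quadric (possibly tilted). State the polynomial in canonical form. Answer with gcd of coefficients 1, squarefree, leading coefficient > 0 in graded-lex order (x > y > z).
x^2 - 3*x*z + 3*y^2 - 2*z^2

deg p = 2. No degree-1 surface has this shape.
Against the integer gridlines: one x-axis crossing is at x = 0; it crosses the z-axis at the gridline z = 0; one y-axis crossing is at y = 0.
These observations pin down the coefficients.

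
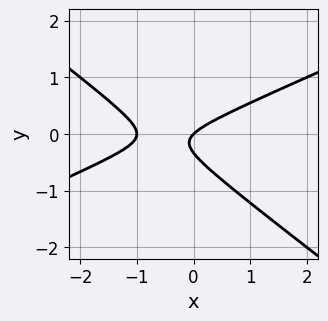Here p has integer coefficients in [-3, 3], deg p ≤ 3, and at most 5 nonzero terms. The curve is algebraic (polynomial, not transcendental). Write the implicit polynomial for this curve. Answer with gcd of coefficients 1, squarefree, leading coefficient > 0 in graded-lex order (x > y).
First, deg p = 2. The shape is more complex than any degree-1 curve.
Next, reading off the gridlines: among the integer gridlines, it crosses the x-axis at x ∈ {-1, 0}; it crosses the y-axis at the gridline y = 0.
Finally, the integer polynomial consistent with all of this is the stated p.

x^2 - x*y - 3*y^2 + x - y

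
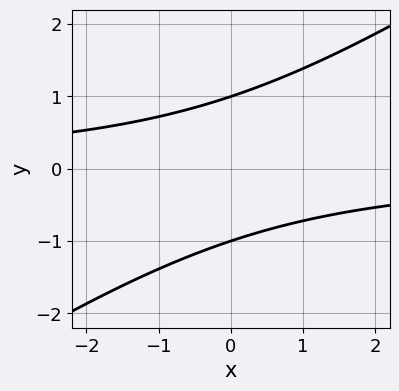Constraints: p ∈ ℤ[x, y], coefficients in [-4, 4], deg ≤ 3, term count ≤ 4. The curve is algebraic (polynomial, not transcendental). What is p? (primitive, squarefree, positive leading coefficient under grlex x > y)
First, deg p = 2. A generic line meets the curve in up to 2 points.
Next, reading off the gridlines: the y-axis gridline crossings are at y ∈ {-1, 1}; no x-intercept at any integer in the box.
Finally, solving for integer coefficients yields p as stated.

2*x*y - 3*y^2 + 3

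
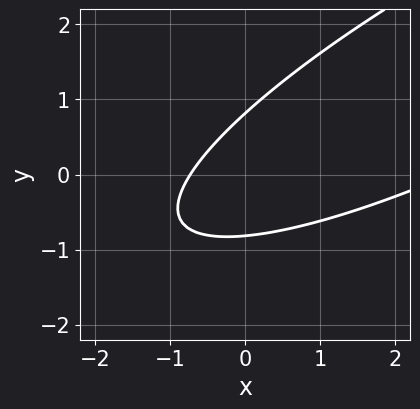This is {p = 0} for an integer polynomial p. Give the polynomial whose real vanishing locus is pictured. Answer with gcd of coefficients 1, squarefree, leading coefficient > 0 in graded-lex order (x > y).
x^2 - 3*x*y + 3*y^2 - 2*x - 2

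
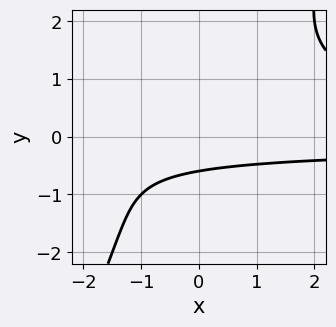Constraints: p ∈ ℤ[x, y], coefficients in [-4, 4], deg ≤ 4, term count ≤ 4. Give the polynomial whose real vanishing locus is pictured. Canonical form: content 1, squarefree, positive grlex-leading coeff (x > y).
2*x*y^2 - y^3 - 3*y - 2

The degree is 3 — no degree-2 curve has this shape.
From the axis intercepts and sections: it misses every integer gridline on the x-axis.
Together with the visible shape, these determine p as stated.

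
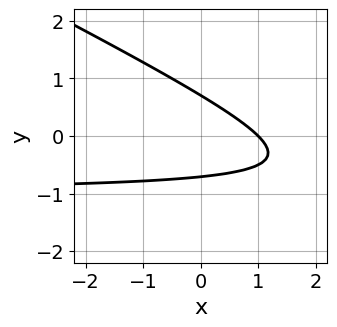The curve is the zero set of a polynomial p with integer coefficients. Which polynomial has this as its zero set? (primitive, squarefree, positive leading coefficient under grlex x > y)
1. Degree: the shape is more complex than any degree-1 curve, so deg p = 2.
2. Checking where it meets the axes: one x-axis crossing is at x = 1.
3. These observations pin down the coefficients.

x*y + 2*y^2 + x - 1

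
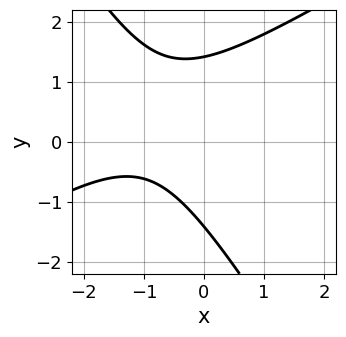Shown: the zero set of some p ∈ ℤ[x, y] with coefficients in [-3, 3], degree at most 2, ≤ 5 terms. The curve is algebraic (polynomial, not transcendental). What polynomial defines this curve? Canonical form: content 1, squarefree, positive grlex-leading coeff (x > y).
x^2 - x*y - y^2 + 2*x + 2

First, the degree is 2 — the shape is more complex than any degree-1 curve.
Then, from the visible intercepts: the curve avoids every integer x-axis point in the box.
Finally, these observations pin down the coefficients.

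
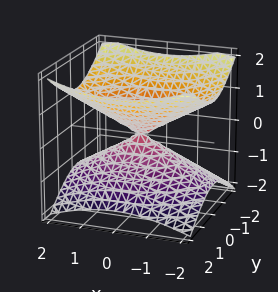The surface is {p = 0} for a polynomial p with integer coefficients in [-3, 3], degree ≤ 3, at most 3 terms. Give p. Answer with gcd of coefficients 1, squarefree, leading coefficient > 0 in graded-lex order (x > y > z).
(a) Degree: two nappes meeting at a single point; a quadric, so deg p = 2.
(b) Symmetries: it's symmetric under z → −z, forcing even powers of z; the y ↦ −y reflection is a symmetry, so y appears only in even powers; the x ↦ −x reflection is a symmetry, so x appears only in even powers.
(c) From the visible intercepts: it meets the y-axis at y = 0 (among the integer gridlines); one x-axis crossing is at x = 0; one z-axis crossing is at z = 0.
(d) Together with the visible shape, these determine p as stated.

x^2 + 2*y^2 - 3*z^2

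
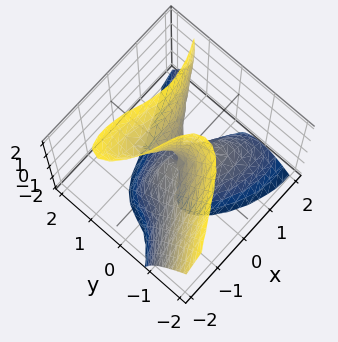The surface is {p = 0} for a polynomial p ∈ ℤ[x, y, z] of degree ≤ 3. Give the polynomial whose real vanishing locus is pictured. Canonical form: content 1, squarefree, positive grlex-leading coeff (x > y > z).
The degree is 3 — the shape is more complex than any degree-2 surface.
From the axis intercepts and sections: it meets the x-axis at x = 0 (among the integer gridlines); the visible z-axis segment lies entirely on the surface; it meets the y-axis at y = 0 (among the integer gridlines).
Together with the visible shape, these determine p as stated.

x^3 - 2*x*y*z - 3*y^3 + y*z^2 + x*z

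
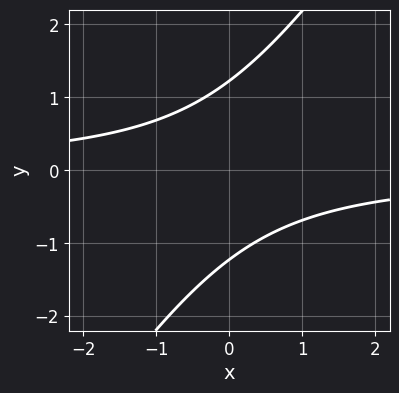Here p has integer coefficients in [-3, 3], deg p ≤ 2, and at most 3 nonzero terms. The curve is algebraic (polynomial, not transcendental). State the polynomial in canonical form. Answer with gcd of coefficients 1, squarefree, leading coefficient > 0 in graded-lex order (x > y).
3*x*y - 2*y^2 + 3

1. deg p = 2. No degree-1 curve has this shape.
2. Observable constraints: no x-intercept at any integer in the box.
3. Fitting integer coefficients to these (and the overall shape) gives p.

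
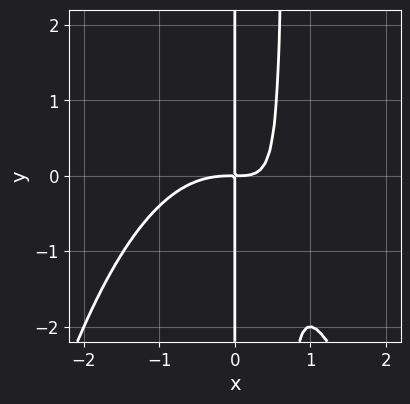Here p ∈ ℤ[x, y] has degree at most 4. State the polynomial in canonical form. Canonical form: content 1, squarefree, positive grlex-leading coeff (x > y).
Degree: a generic line meets the curve in up to 4 points, so deg p = 4.
Against the integer gridlines: the visible y-axis segment lies entirely on the curve.
The integer polynomial consistent with all of this is the stated p.

2*x^4 + 3*x^2*y - 2*x*y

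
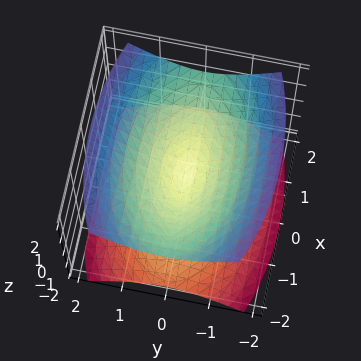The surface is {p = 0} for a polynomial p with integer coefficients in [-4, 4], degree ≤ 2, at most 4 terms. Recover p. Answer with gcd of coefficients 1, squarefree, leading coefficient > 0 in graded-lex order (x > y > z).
x^2 + 3*y^2 - 3*z^2

First, the picture has 2 separate pieces. Treating them together as one polynomial.
Then, degree: a double cone through the origin; a quadric, so deg p = 2.
Next, symmetries: it's symmetric under y → −y, forcing even powers of y; mirror symmetry x ↦ −x ⇒ only even powers of x; it's symmetric under z → −z, forcing even powers of z.
Then, observable constraints: it crosses the y-axis at the gridline y = 0; it meets the x-axis at x = 0 (among the integer gridlines); it crosses the z-axis at the gridline z = 0.
Finally, matching integer coefficients to the picture gives p.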